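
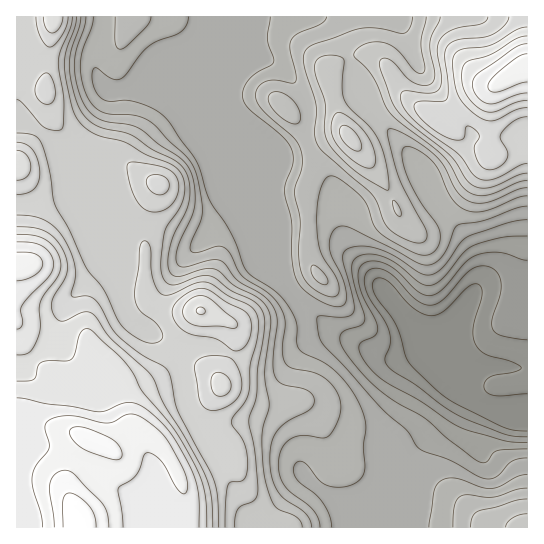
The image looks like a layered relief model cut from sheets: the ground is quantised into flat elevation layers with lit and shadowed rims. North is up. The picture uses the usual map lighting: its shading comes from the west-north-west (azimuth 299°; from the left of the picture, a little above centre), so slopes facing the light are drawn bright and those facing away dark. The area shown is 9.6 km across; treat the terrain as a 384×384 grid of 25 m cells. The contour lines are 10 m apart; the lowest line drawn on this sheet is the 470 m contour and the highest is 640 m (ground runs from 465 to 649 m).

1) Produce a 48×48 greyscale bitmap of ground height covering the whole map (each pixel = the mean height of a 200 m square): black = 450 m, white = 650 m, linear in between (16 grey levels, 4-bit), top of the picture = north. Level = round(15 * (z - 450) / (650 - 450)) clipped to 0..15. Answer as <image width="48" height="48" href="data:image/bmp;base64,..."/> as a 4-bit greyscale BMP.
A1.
<image width="48" height="48" href="data:image/bmp;base64,Qk32BAAAAAAAAHYAAAAoAAAAMAAAADAAAAABAAQAAAAAAIAEAAATCwAAEwsAABAAAAAAAAAAAAAAABEREQAiIiIAMzMzAERERABVVVUAZmZmAHd3dwCIiIgAmZmZAKqqqgC7u7sAzMzMAN3d3QDu7u4A////AN3d7/7t3MzMzKmIiIiHZVVVVVVVZnd3iN3e7/7t3MzMzKmIiId2ZVVVVVVVZnd3d93e7+7d3MzNzKmYiHdmVVVVVVVVZmZmd93e7u3d3Mzdy6mZiHZlVVVVVVVVZmZWZt3e7t3d3czdy6mZh2ZVVVVVVVVVVVVVVd3d3d3d3c3dypmZh2VVVmZVVVVVVUREVd3d3d3e3d3cupmZh2ZVZmZVVVVVRERERd3d3e7u3d3cqZmZh2ZmZmZVVVVERERERN3d3u7t3d3LqZmZh3ZmZmZVVVREQzMzIt3d3d3d3dy6mZmYh3dmZmZVVUREMzIiEd3d3dzN3cy6mamYh3d3ZmZVVERDMiIREczMzMzMzMuqmqqZiHd3dmZVREMyIhEREczMy7u7y7qqqqupiHd3dmVUQzMiERESEbu7y7u7u7qqqruph3d3ZmVEMzIhEREiIru7y7zMu7qqqqqph3ZmZlRDMiIRERERIru7u8zMuqqqqqqpl2ZmVUQzIiERERERIru7u8zLqpmZqqqqmGZVVEMzIhEREREiIsu7u7y6qZmZqqqqmHZVVEMzMhERERIiIsy7u7upmZmaqqqqmHZVREQzMhERERIiIsy7q7upmZmqu7uqmHZVRERDIRERERIiM8y6qqqZmZmqu7qqmGVVVVVDIRIiERIiM8y6qqqZmZmau6qYh2VVVmUyESIzIREiM8zLqqmZmZmZmpmHZlVWZmQyEiNDMhEiM93MupmZmZiIiIh2VVVmdlQiIjREMyIiM93cupmZmZh3d3dlVVVndlQyM0VVQzIjM93cupmZmZh2ZmZlVVVnZVRERVZmVDMzM8zLqZmZmZh3ZmZVVVVmZVVVVmd2VEQzM7u6qZmZmZiHZmZVVVVmZVVWZ3d2VVRERKqqmZmZmZmHZmVVVVVmZVVmd3d2ZVVVRKqpmZmZmZmYdlVVVVVmZlVmd3dmZmZlVaqZmZmZmZmYdlVVVVVmZlZmd3ZlZnd2ZqqZmZmZmaqpdlVVVVZmZmZnd3ZWZ4iHdqqpmZmZmaqpdVVVVVVmZmZ4h2ZWZ4mYh7qpmZmZmZmYZVVVVVVmZneIh2VWeJmpmbqZmZmZmZiHZVVVVVVmZ3iYh2ZniZqqqaqZmZmZmId2VVVVVVVmd4mYdmZ4maqqqZmZmZiIh3ZlVVVVVVZneJmYdmeJqqqqmZmZmYh3d2ZVVVVVVWZ3eJmHd3iaqqqqqZmZmIdmZmVVVVVVVnd3eIh3eImqqqu7qpmqmHZmZVVVVVVVZnd3eId3eJqqqrvLu5qqmGVVVVVVVVVVZ3dneId3iZmZq7zczJqql2VVVVVVVVVVZmZniId3iZiJq8zd3Zmqh2VVVVVVVVVVVmZniId4iYiJq8zd3ZmZh2VmVVVVVVVVVVZniIeIiIeJq7zM3ZmZh2VmZVVVVVVVVVZnd3eIiHeJq7u8zZmql2ZmZlVVVVVVVWZnd3d4d3eJqqqrvJmqqGZmZmVVVVVVVWZmZnd3d3eJmZmqq5mrqXZmZmZVVVVVVVZmZmZ3d3eImZmaqg=="/>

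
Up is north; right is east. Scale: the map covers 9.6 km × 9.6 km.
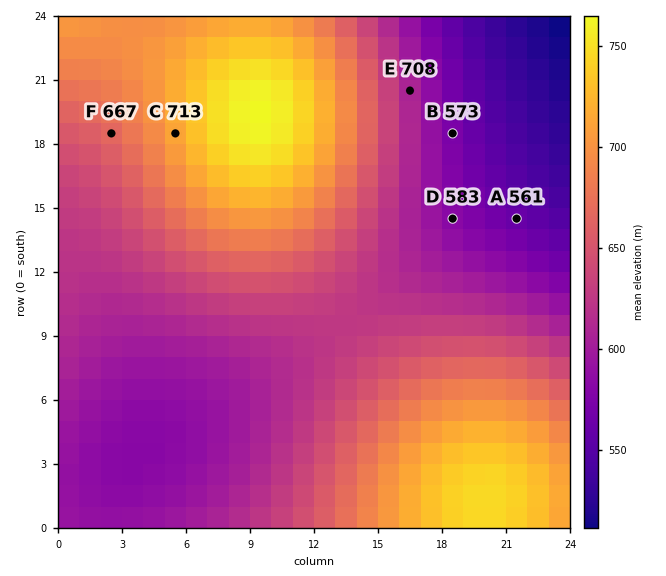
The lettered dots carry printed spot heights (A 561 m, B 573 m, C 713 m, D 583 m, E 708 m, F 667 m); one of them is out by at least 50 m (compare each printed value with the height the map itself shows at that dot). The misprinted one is E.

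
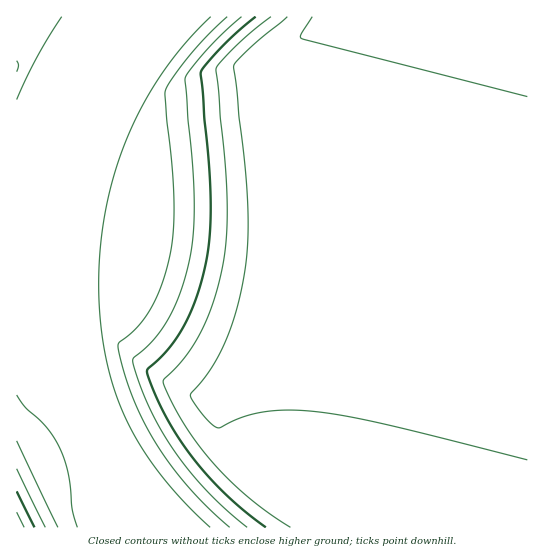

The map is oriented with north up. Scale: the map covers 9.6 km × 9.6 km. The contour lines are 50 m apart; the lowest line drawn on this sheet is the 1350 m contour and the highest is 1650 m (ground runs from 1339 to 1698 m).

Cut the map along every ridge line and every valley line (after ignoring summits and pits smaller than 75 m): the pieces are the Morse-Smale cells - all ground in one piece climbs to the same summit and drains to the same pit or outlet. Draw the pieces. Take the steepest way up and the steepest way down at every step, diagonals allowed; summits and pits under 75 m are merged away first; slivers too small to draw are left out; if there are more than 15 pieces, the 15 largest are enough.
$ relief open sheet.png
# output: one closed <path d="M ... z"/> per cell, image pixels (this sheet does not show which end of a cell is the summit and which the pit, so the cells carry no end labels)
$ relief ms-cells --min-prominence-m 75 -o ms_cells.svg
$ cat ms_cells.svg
<path d="M527 16l-350 0-28 31-21 31-24 44-13 32-4 3-54 8 14 0 7 3 7 7 6 12 5 32 1 63 4 35 10 44 16 48 28 57 21 33 22 29 354-1z"/><path d="M47 165l-24 2-3 11-4 5 0 344 157 1 0-2-21-27-21-33-19-36-13-32-12-37-10-44-4-35-1-63-4-26-7-18-7-7z"/><path d="M175 16l-159 1 1 166 8-18 48-5 14-3 4-3 13-32 24-44 21-31z"/>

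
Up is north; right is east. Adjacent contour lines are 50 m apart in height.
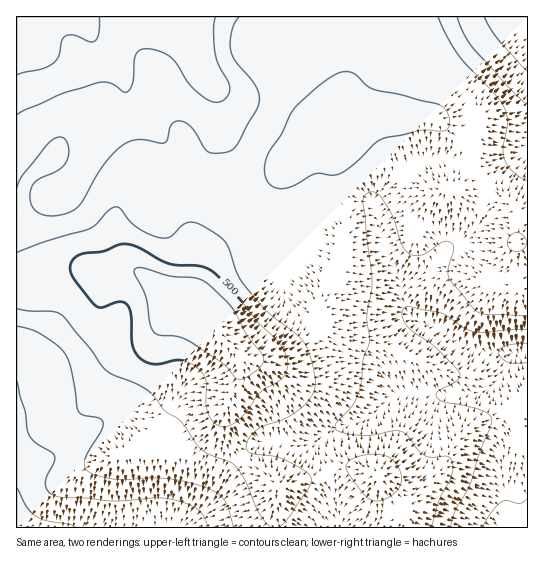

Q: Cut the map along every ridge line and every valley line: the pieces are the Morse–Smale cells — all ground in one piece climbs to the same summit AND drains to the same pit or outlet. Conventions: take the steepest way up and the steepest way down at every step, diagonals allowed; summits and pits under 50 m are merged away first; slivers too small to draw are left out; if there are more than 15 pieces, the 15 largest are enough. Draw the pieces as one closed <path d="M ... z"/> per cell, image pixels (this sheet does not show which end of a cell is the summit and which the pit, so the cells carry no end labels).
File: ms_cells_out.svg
<path d="M371 204l-20 1-20 8-9 2-31 13-29-17-11 14-28 19-7 7-16 32-7 19 18 17 8 14 22 26-1 15-15 37 0 14 6 18 15 20 25 16 7 6 33-6 28-11 20 0 15 4 6 5 21 30 3 6-1 15 124 0 1-175-21 0-36-4-14-6-18-14-26-12-9-14-3-18-14-30-8-38z"/><path d="M134 271l-23 6-8 0-16-6-16 0-9 2-25 15-21 2 0 237 258 1 3-43-31-22-9-9-6-11-6-18 2-19 14-37-1-12-21-24-8-14-13-12-9-6-16-4-26-20z"/><path d="M183 16l-167 1 1 272 20-1 25-15 9-2 16 0 16 6 8 0 23-6 13 6 26 20 21 7 1-9 21-44 7-7 28-19 9-10 1-6-40-16-10-10-7-12 0-10 13-30 0-36-5-12-11-14z"/><path d="M351 108l-13 0-11 7-46 58-18 37 28 18 31-13 9-2 20-8 20-1 8 13 8 38 14 30 3 18 9 14 26 12 18 14 14 6 36 4 20-1 1-61-7-1-2-11-3-69-13-13-12-8-14-4-25 4 11-10 5-10 1-14-2-9-30-27-16-4-15 0-21-4-18 1z"/><path d="M410 16l-225 0-1 3 17 50 11 14 5 12 0 36-13 30 0 10 7 12 14 13 20 5 17 10 19-38 46-58 7-6 17-1 16 4 18-1 45 5 5-5 5-13 3-23-16-30-15-18z"/><path d="M527 16l-116 1 1 10 15 18 16 30-3 23-9 19 6 2 19 16 11 11 2 9-1 14-5 10-11 10 25-4 14 4 12 8 15 15 10-1z"/><path d="M359 468l-20 0-28 11-32 5-3 10-1 33 127 1 2-15-24-36-6-5z"/><path d="M527 212l-10 1 0 56 5 22 6-1z"/>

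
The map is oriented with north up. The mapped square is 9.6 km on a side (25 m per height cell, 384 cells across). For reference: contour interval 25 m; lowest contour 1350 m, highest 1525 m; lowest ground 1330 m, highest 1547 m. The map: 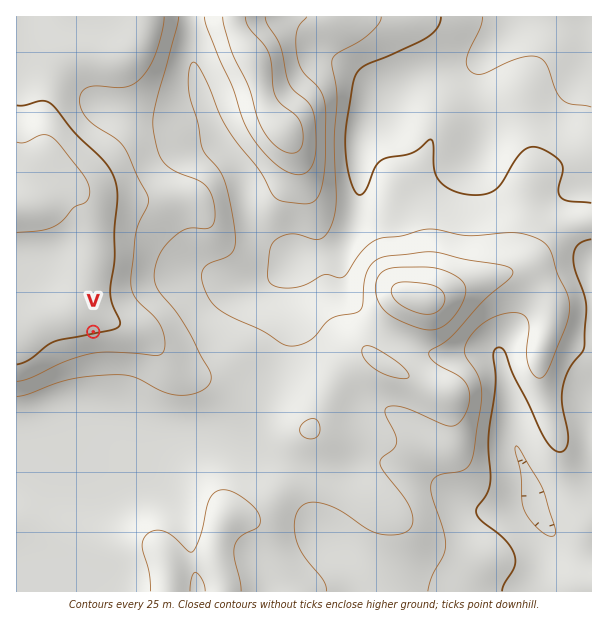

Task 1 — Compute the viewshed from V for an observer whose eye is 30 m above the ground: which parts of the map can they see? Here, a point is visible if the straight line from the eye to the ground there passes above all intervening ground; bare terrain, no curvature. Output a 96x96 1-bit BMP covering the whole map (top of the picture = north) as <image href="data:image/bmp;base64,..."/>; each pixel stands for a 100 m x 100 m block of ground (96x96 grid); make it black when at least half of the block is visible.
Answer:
<image width="96" height="96" href="data:image/bmp;base64,Qk2+BAAAAAAAAD4AAAAoAAAAYAAAAGAAAAABAAEAAAAAAIAEAAATCwAAEwsAAAIAAAAAAAAA////AAAAAAD////n8Af//+AAAAf////n8Af//8AAAA/////3+Af//4AAAA//////+Af//4AAAAf/////8Ac//wAAAAf/////8Awf/wAAAAP/////4AAP/gAAAAH/////4AAP/gAAAAH/////4AAP/gAAAAH/////4AAP/wAAAAP/////4AAf/4AAAAH/////8MAf/4AAAAH//////+A//4AAAAD//////+A//4AAAAD///////B//4AAAAD///////j//4AAAAD//////////4AAAAD//////////4AAAAD//////////wAAAAD//////////wAAAAD/////////AAAAAAD////////4AAEAAAD////////gAYeAAAD////////gA5+AAAD////////gB/+AAAD////////gB/+AAAD////////gD/+AAAD////////gD/+AAAD////////wB/+AAAD////////wB/+AAAD////////wB/+AAAD////////4B/8AAAD////////4H/8AAAB////////8P/8AAAB////////8//8AAAB//////////+AAAAD//////////4AAAAD//////////wAAAAD//////////AAAAwD/////////+AAAAwD////D////8AAABwD///+B////8AwAAwD///8B////4HwAAYD///4A//////wAAAD///wAf/////wAAAD///wAf/////wAAAD///AAf/////gAAAD//8AAf/////gAAAD//8AA//////gAAAD//8AD//////AAAAD//+AP/////+AAAAD///B//////4AAAAD//////////wAAAAD//////////wAAAAD//////////gAAAAD//////////gAAAAD///////////gAAAD/////+P////gAAAD/////8P////wAAAD/////4H/5//wAAAD/////wH/w//4P+AD/////wH/wf////AD/////gH/wf////B//////gH/gP////A//////AH/gH////A8B///+AH/gH////g8B/D/8AH/AD/z//w8B8AAAAH/AD/j///8B4AAAAH/AB/x///8DgAAAAP+AB/////8DgAAAAP+AA/////8HAAAAAP+AAP+///8GAAAAAf8AAH8f//8AAAAAAf8AAD8P//8AAAAAA/4AAB8P//8AAAAAB/wAAA8P/x8AAAAAB/wAAA8H/g8AAAAAD/gAAAcH/gcAAAAAH/AAAAMH/gcAAAAAP+AAAAEH/gMAAAAAP8AAAAAH/AMAAAAAf8AAAAAH/AEAAAAAf8AAAAAH/AAAAAAA/8AAAAAH/AAAAAeA/8AAAAAD/AAAAB/B/4AAAAAB/AAAAD/j/4AAAAAA/gAAAH/j/4AAAAAAf4AAAH///wAAAAAAP8AAAH///wAAAAAAH+AAAH///gAAAAAAD+AAAD///AAAAAAAB+AAAD//+AAAAAAAB+AAAD//+AAAAAAAA+AAAH//+AAAAAAAAfAAAH8f+AAAAAAAAP8="/>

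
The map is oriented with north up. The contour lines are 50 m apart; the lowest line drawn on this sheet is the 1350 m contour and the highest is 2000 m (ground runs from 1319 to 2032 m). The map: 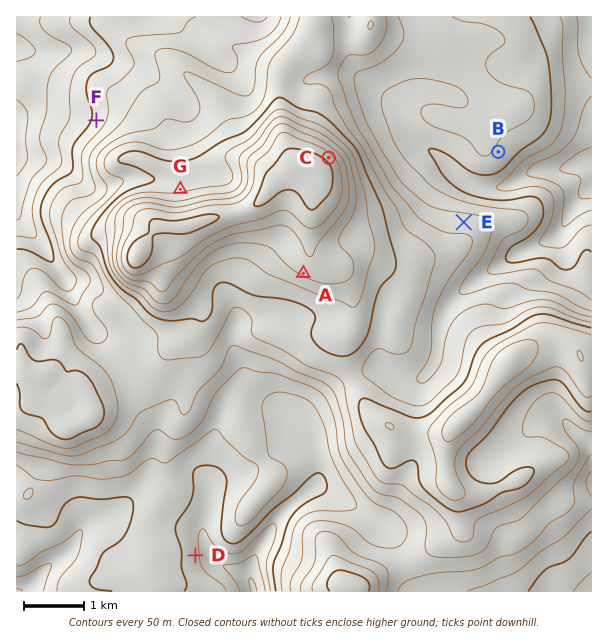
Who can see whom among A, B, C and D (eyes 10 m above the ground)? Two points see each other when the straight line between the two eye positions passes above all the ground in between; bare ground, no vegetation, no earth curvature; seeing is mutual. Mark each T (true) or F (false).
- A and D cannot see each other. F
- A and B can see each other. F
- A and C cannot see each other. T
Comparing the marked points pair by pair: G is higher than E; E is higher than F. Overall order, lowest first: F E G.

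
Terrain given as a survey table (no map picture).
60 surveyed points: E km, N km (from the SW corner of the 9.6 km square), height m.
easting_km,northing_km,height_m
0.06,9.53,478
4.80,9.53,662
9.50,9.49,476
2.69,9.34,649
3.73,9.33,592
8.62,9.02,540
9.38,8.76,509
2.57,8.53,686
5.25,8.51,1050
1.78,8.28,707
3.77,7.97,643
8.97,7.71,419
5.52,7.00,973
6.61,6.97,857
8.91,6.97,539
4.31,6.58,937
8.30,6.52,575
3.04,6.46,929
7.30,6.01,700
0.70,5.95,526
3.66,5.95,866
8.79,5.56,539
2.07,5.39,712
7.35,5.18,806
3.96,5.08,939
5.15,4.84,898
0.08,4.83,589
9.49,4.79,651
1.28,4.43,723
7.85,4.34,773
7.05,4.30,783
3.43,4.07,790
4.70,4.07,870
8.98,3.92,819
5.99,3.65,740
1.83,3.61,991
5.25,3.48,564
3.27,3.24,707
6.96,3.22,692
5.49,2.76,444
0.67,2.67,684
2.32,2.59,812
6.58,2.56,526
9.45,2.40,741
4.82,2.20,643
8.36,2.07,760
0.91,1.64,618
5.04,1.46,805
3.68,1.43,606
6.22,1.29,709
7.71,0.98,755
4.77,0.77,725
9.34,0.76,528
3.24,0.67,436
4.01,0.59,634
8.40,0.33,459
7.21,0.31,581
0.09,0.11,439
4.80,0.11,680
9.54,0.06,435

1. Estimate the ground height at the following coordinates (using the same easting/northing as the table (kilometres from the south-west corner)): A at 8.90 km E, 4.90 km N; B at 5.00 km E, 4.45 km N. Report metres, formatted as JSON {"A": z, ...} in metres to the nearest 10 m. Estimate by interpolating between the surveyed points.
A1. {"A": 750, "B": 780}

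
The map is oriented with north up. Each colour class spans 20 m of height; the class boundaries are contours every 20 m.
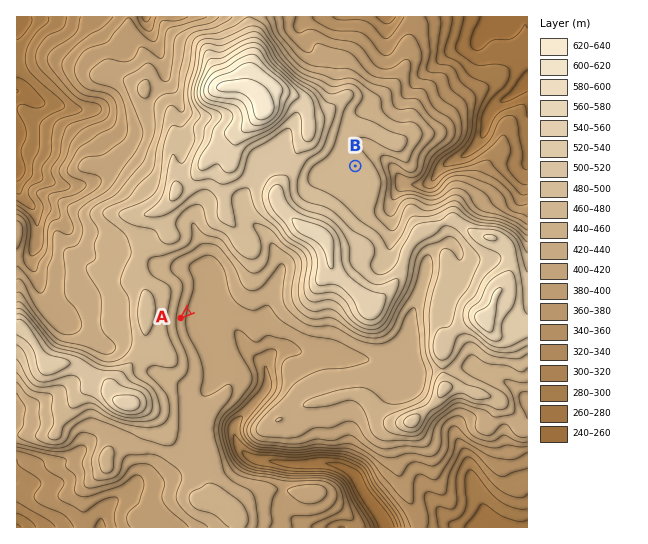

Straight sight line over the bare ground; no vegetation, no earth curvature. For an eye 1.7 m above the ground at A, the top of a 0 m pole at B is out of sight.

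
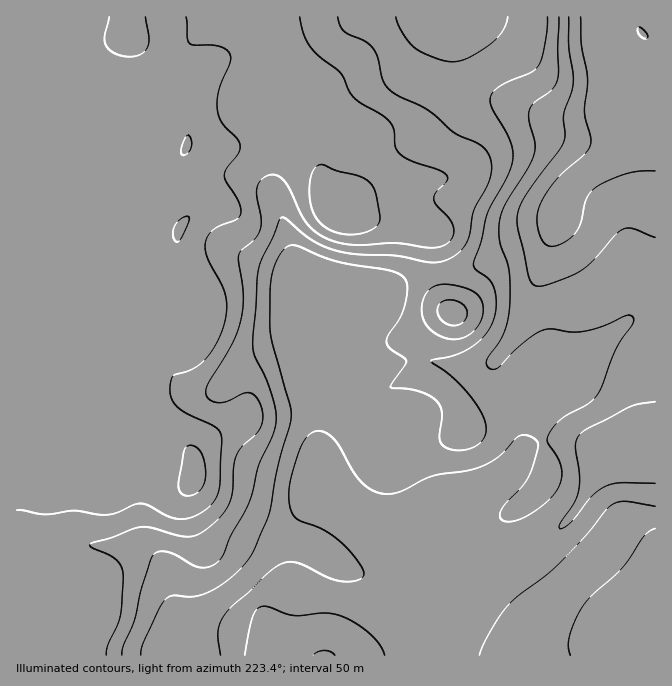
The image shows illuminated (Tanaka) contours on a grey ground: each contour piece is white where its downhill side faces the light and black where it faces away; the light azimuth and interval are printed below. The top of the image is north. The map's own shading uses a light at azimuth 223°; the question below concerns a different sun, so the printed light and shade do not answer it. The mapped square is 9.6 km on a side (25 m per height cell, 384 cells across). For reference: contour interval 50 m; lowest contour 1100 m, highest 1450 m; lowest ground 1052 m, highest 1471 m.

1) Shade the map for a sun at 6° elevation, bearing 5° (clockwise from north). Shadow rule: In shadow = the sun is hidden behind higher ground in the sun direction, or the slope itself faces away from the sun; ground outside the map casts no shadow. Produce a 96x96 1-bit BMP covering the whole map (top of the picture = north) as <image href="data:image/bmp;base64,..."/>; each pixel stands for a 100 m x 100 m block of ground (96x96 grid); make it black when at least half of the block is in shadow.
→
<image width="96" height="96" href="data:image/bmp;base64,Qk2+BAAAAAAAAD4AAAAoAAAAYAAAAGAAAAABAAEAAAAAAIAEAAATCwAAEwsAAAIAAAAAAAAA////AAAAAAAAAAAAAAAAAAAAAAAAAAAAAAAAAAAAAAAAAAAAAAAAAAAAAAAAAAHAAAAAAAAAAAAAAAPgAAAAAAAAAAAAAAfgAAAAAAAAAAAAAAf/AAAAAAAAAAAAAAf/gAAAAAAAAAAAAAf/gAAAAAAAAAAAAA//wAAAAAAAAAAAAA//4AMAAAAAAAAAAA//4A8AAAAAAAAAAA//8D8AAAAAAAAAAB/44D4AAAAAAAAAAB/4ADAAAAAAAAAAAD/4AAAAAAAAAAAAH//8AAAAAAAAAAAc///+AAAAAAAAAAD////+AAAAAAAAAAD/////AAAAAAAAAAD/////AAAAAAABAAD/B///AAAHgAABgADgAB/+AAAP4AAAgAAAAAB8AAAP9/AAAAAAAAAAAAAP//gAAAAAAAAAAAAP//wAAAAAAAAAAAAP//4AAAAAAAAAAAAAD/8AAAAAAAAAAAAAB/8AAAAAAAAAAAAAAf8AAAAAAAAAMAAAAH8AAAAAAAAAOAAAAAgABAAAAAAAOAAAAAAADwAAAAAAEAAAAAAAH4AAAAAAAAAAAAAAH+AAAAAAAAAAAAAAH/AAAAAAAAAAAAAAH8AAAAAAAAAAAAAADAAAAAAAAAAAAAAAAAAAAAAAAAAAAAAAAAAAAAAAAAAAAIAAAAAAAAAcAAAAAfAAAAAAAAAcAAAAA/gAAAAAAAAeAAAAA/wAAAAAAAAOAAEAB/4AAAAAAAAGAAfAB/4AAAAAAAAAAAfgB/4AAAAAAAAAAA/gB/8AAAAAAAAAAA/4B/8AAAAAAAAAAB/8B/4AAAAAAAAAAB//B8AAAAAAAAAAAB//wAAAAAAAAAAAAD//4AAAAAAAAAAAAD//8AAAAAAAAAAAAH//+AAAAAAAAAAAAH///AAAAAAAAAAAAH///4AAAAAAAAAAAP///8AAAAAAAAAAAP///+AAAAAAAAAAAP////AAAAAAAAAAAP////AAAAAAAAABgf////AAAAAAAAAH4P///AAAAAAAAAAP4P//wAAAAAAAAAAPwP/wAAAAAAAAAAAHAP8AAAAAAAAAAAAAAPgAAAHgAAAAAAAAAOAAAAP8AAAAAAAAAcAAAAP+AAAAAAAAA8AAAAH/gAAAAAAAA4AAAAD/gAAAAAAAAwAAAAA/wAAAAAAAAgAAAAAP4AAAAAAAAAAAAAAD4AAAAAAAAAAAAAAA8AAAAAAAAAAAAAAAAAAAAAAAAAAAAAAAAAAAAAAAAAAAAAAAAAAAAAAAAAAAAAAAAAAAAAAAAAAAAAAAAAAAAAAAAAAAAAAAAAAAAAAAAAAAAAAAAAAAAAAAAAAAAAAAAAAAAAAAAAAAAAACAAAAAAAAAAAAAAAPAAAAAcAAAAAAAAAOAAAAB/AAAAAAAAAMAAAAD/gAAAAAAAAAAAAAH/gAAAAAAAAAAAAAD/AAAAAAAAAAAAAAB8AAAAAAAAAAAAAAAAAAAAAAAAAAAAAAAAAAAAAAAAAAAAAAAAAAAAAAAAAAAAAAAAAAAAAAAAAAAAAAAAAAAAAAAAAAAAA="/>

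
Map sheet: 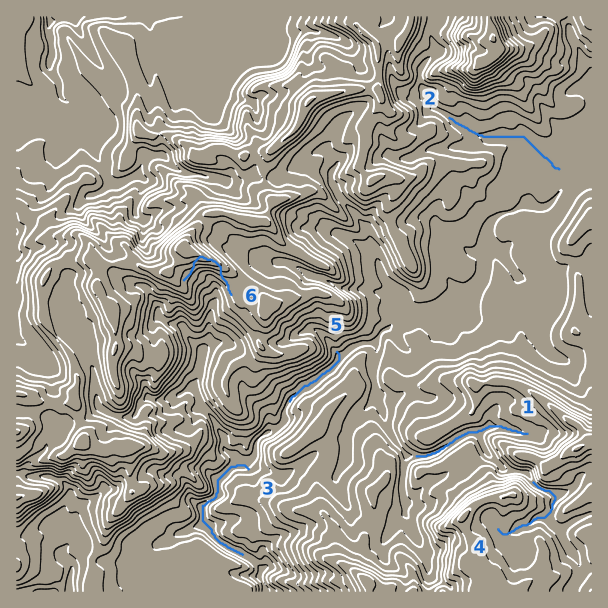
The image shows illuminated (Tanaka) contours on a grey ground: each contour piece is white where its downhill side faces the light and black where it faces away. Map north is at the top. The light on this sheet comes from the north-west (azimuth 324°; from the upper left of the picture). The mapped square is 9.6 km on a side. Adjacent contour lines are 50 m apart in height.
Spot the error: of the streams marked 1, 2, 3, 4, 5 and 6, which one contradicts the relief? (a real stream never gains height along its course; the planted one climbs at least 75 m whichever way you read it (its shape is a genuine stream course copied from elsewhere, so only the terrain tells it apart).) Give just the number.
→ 6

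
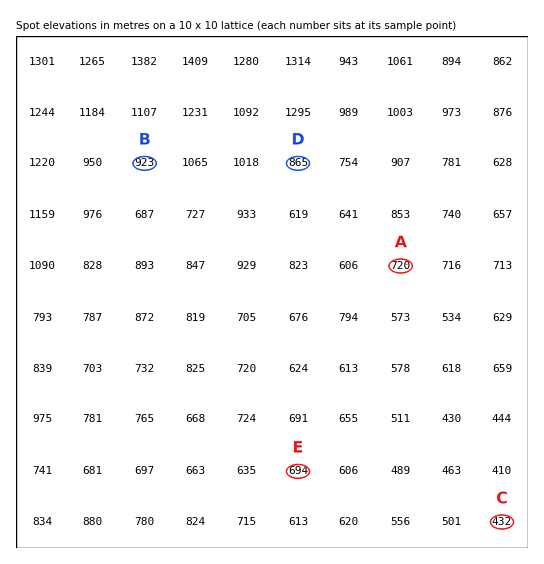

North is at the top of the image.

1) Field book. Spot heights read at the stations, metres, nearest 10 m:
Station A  720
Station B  920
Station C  430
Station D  870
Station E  690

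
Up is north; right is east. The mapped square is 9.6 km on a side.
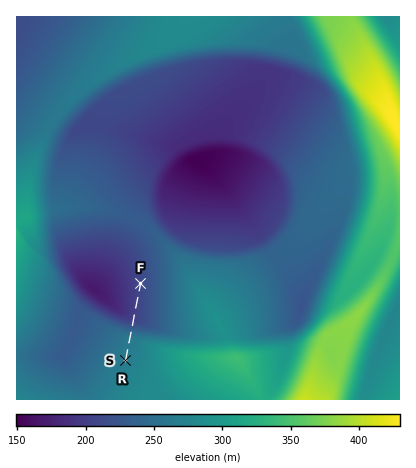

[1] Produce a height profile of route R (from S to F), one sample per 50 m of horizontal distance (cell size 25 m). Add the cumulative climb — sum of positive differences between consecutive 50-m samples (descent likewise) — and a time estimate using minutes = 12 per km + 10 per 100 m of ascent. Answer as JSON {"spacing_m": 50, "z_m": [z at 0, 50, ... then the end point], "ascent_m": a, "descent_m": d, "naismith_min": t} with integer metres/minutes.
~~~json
{"spacing_m": 50, "z_m": [267, 267, 266, 266, 265, 265, 264, 264, 263, 262, 262, 261, 258, 254, 248, 241, 234, 226, 219, 212, 207, 204, 202, 202, 203, 203, 203, 204, 204, 205, 205, 206, 206, 207, 207, 208, 209, 209, 210, 210, 210], "ascent_m": 8, "descent_m": 65, "naismith_min": 24}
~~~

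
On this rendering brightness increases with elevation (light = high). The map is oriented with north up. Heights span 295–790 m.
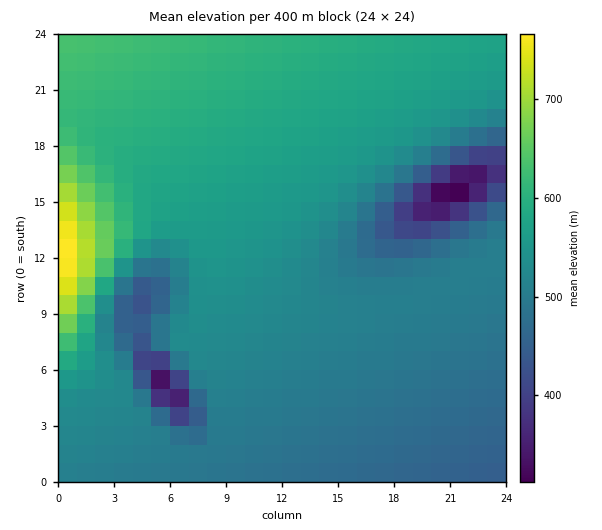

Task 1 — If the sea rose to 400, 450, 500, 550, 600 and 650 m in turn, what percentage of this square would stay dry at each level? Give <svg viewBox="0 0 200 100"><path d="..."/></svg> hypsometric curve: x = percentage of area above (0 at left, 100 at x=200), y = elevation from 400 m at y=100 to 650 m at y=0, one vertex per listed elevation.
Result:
<svg viewBox="0 0 200 100"><path d="M194 100l-7-20-50-20-57-20-52-20-22-20"/></svg>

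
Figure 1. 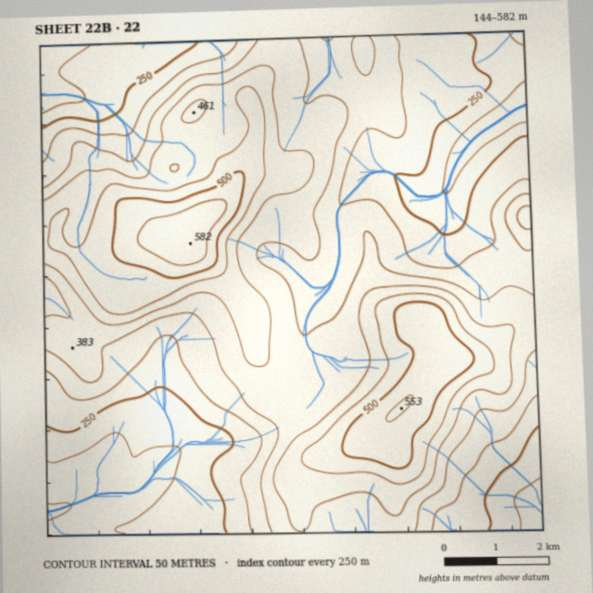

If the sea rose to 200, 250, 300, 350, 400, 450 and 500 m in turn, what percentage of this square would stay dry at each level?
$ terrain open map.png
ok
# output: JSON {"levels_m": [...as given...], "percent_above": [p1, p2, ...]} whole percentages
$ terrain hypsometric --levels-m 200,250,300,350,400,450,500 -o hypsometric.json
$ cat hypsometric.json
{"levels_m": [200, 250, 300, 350, 400, 450, 500], "percent_above": [94, 81, 66, 49, 29, 16, 7]}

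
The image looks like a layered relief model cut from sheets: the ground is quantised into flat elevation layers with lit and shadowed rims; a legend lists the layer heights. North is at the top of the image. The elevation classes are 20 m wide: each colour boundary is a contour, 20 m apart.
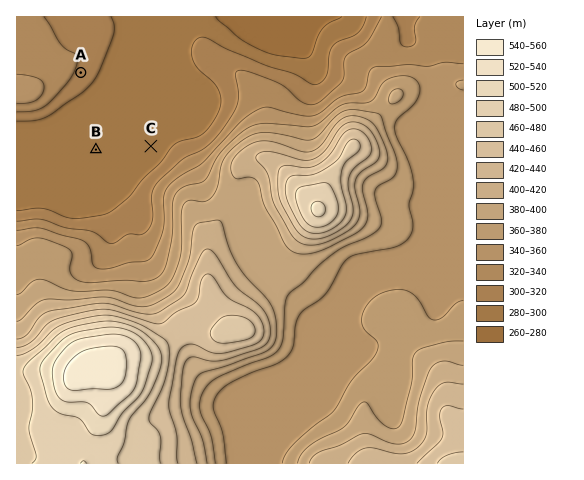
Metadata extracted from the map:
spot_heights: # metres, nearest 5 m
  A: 315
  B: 290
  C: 290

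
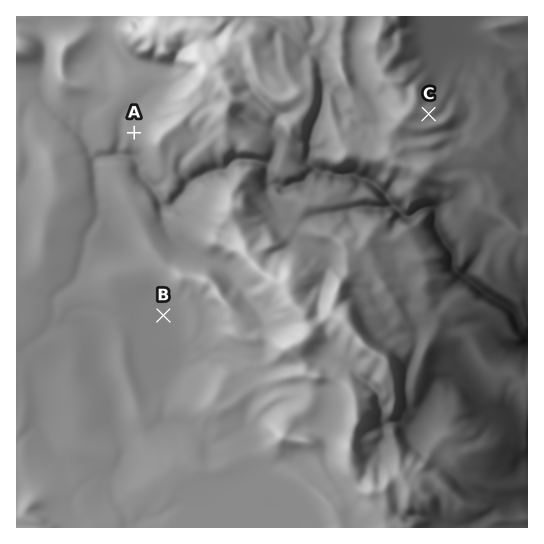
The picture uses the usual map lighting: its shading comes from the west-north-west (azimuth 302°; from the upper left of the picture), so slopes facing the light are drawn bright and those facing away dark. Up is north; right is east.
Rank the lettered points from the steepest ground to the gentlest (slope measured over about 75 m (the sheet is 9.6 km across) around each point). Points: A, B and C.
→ C A B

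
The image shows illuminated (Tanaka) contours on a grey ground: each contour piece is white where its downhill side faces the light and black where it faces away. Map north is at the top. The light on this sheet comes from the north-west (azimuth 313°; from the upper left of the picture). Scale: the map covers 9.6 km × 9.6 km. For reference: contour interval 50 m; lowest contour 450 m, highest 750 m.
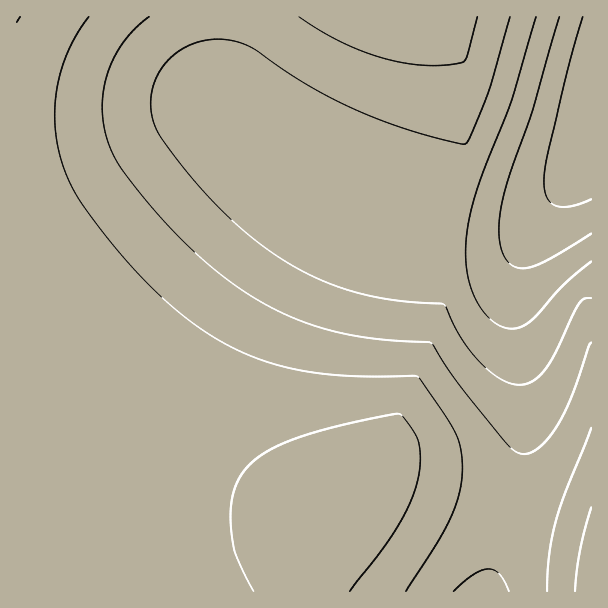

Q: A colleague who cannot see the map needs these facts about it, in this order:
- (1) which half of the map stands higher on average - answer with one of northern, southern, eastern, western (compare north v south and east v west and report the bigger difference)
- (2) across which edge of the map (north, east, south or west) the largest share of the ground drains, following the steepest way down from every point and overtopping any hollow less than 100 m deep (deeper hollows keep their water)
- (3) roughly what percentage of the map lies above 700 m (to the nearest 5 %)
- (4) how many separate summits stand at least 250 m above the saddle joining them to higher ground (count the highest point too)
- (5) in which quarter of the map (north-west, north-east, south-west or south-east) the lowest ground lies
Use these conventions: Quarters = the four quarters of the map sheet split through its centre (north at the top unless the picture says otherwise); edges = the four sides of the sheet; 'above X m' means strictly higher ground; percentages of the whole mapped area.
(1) Taken as a whole, the southern half is higher than the northern.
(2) Drainage is mainly to the east: more ground falls towards that edge than towards any other.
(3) Roughly 40 % of the ground is higher than 700 m.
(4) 1 summit rises at least 250 m above its surroundings.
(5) The lowest ground is in the north-east quarter.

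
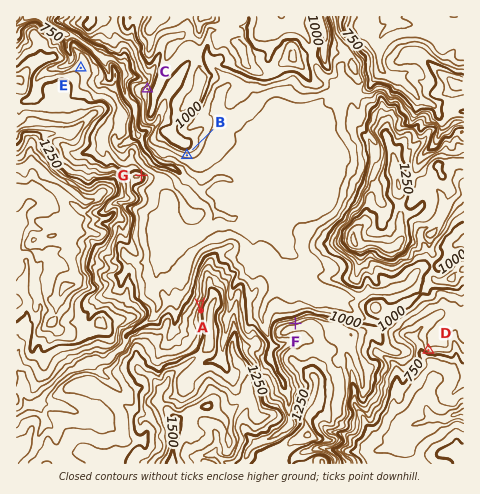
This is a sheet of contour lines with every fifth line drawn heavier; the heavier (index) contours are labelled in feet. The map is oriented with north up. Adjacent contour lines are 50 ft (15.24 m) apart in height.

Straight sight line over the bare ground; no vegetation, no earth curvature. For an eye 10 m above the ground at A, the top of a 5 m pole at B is visible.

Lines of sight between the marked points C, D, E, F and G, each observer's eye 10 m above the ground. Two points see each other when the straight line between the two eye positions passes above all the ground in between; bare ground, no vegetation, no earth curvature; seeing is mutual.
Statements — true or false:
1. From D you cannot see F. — true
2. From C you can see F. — false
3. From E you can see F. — true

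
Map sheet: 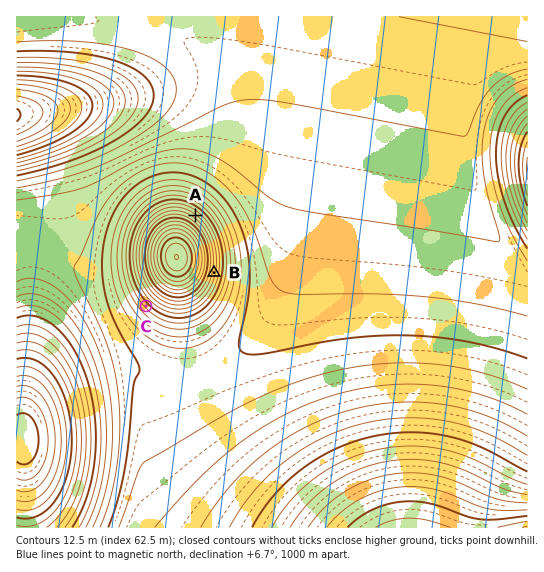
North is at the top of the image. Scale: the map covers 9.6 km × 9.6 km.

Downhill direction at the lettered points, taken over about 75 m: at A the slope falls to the NE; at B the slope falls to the E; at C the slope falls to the SW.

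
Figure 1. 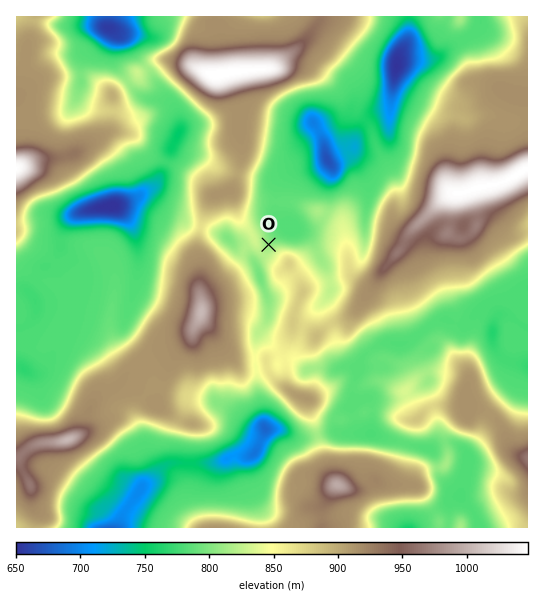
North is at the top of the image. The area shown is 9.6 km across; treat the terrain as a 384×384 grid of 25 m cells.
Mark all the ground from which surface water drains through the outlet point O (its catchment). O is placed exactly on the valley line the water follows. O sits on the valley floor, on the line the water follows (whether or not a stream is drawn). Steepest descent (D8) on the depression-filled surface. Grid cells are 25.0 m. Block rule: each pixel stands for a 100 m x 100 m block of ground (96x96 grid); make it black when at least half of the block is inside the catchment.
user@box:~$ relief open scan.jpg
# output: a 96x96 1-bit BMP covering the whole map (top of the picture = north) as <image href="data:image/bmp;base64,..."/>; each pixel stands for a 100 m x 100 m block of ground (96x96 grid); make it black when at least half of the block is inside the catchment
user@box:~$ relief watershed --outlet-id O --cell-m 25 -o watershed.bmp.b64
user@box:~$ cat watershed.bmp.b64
<image width="96" height="96" href="data:image/bmp;base64,Qk2+BAAAAAAAAD4AAAAoAAAAYAAAAGAAAAABAAEAAAAAAIAEAAATCwAAEwsAAAIAAAAAAAAA////AAAAAAAAAAAAAAAAAAAAAAAAAAAAAAAAAAAAAAAAAAAAAAAAAAAAAAAAAAAAAAAAAAAAAAAAAAAAAAAAAAAAAAAAAAAAAAAAAAAAAAAAAAAAAAAAAAAAAAAAAAAAAAAAAAAAAAAAAAAAAAAAAAAAAAAAAAAAAAAAAAAAAAAAAAAAAAAAAAAAAAAAAAAAAAAAAAAAAAAAAAAAAAAAAAAAAAAAAAAAAAAAAAAAAAAAAAAAAAAAAAAAAAAAAAAAAAAAAAAAAAAAAAAAAAAAAAAAAAAAAAAAAAAAAAAAAAAAAAAAAAAAAAAAAAAAAAAAAAAAAAAAAAAAAAAAAAAAAAAAAAAAAAAAAAAAAAAAAAAAAAAAAAAAAAAAAAAAAAAAAAAAAAAAAAAAAAAAAAAAAAAAAAAAAAAAAAAAAAAAAAAAAAAAAAAAAAAAAAAAAAAAAAAAAAAAAAAAAAAAAAAAAAAAAAAAAAAAAAAAAAAAAAAAAAAAAAAAAAAAAAAAAAAAAAAAAAAAAAAAAAAAAP8AAAAAAAAAAAAAAf/AAAAAAAAAAAAAA//gAAAAAAAAAAAAB//gAAAAAAAAAAAAB//wAAAAAAAAAAAAD//wAAAAAAAAAAAAH//wAAAAAAAAAAAAP//wAAAAAAAAAAAAH//wAAAAAAAAAAAAH//4AAAAAAAAAAAAH//4AAAAAAAAAAAAP//4AAAAAAAAAAAAP//8AAAAAAAAAAAAP//8AAAAAAAAAAAAP//4AAAAAAAAAAAAP//wAAAAAAAAAAAAP//wAAAAAAAAAAAAP//gAAAAAAAAAAAAP/+AAAAAAAAAAAAAP/8AAAAAAAAAAAAAP/0AAAAAAAAAAAAAP/gAAAAAAAAAAAAAP/gAAAAAAAAAAAAAP/AAAAAAAAAAAAAAH+AAAAAAAAAAAAAAH8AAAAAAAAAAAAAAH8AAAAAAAAAAAAAAH4AAAAAAAAAAAAAAD4AAAAAAAAAAAAAAB4AAAAAAAAAAAAAAA4AAAAAAAAAAAAAAAAAAAAAAAAAAAAAAAAAAAAAAAAAAAAAAAAAAAAAAAAAAAAAAAAAAAAAAAAAAAAAAAAAAAAAAAAAAAAAAAAAAAAAAAAAAAAAAAAAAAAAAAAAAAAAAAAAAAAAAAAAAAAAAAAAAAAAAAAAAAAAAAAAAAAAAAAAAAAAAAAAAAAAAAAAAAAAAAAAAAAAAAAAAAAAAAAAAAAAAAAAAAAAAAAAAAAAAAAAAAAAAAAAAAAAAAAAAAAAAAAAAAAAAAAAAAAAAAAAAAAAAAAAAAAAAAAAAAAAAAAAAAAAAAAAAAAAAAAAAAAAAAAAAAAAAAAAAAAAAAAAAAAAAAAAAAAAAAAAAAAAAAAAAAAAAAAAAAAAAAAAAAAAAAAAAAAAAAAAAAAAAAAAAAAAAAAAAAAAAAAAAAAAAAAAAAAAAAAAAAAAAAAAAAAAAAAAAAAAAAAAAAAAAAAAAAAAAAAAAAAAAAAAAAAAAAAAAAAAAAAAAAAAAAAAAAAAAAAAAAAAAAAAAAAAAAAAAAAAAAAA="/>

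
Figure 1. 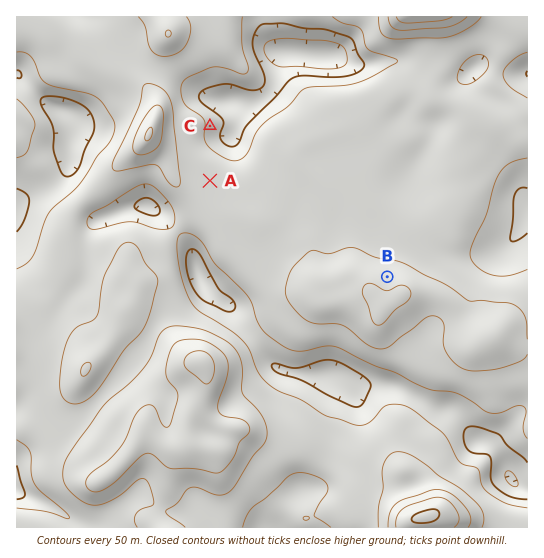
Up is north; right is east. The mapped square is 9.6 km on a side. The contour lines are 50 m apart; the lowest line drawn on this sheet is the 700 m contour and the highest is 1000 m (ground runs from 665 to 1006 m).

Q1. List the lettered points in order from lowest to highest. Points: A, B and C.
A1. C A B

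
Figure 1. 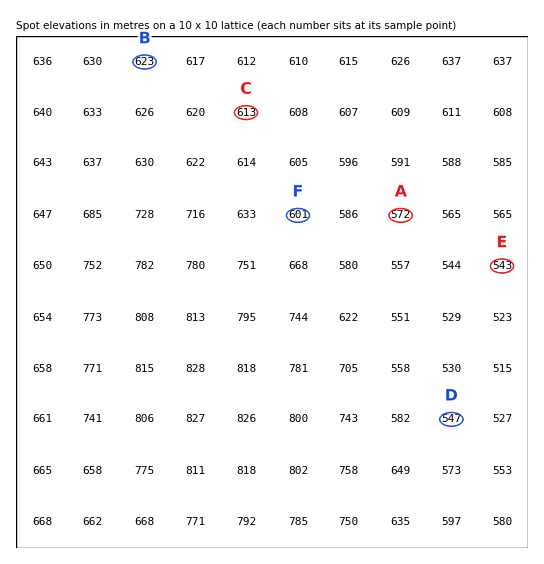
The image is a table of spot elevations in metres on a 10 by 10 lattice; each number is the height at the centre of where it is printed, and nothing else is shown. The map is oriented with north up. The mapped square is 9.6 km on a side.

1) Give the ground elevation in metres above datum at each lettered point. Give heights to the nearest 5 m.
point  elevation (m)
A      570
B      625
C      615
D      545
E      545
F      600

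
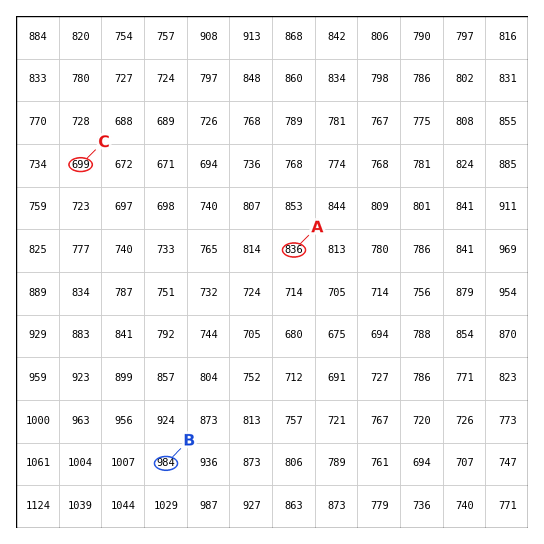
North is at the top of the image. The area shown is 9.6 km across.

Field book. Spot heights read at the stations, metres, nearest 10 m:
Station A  840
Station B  980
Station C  700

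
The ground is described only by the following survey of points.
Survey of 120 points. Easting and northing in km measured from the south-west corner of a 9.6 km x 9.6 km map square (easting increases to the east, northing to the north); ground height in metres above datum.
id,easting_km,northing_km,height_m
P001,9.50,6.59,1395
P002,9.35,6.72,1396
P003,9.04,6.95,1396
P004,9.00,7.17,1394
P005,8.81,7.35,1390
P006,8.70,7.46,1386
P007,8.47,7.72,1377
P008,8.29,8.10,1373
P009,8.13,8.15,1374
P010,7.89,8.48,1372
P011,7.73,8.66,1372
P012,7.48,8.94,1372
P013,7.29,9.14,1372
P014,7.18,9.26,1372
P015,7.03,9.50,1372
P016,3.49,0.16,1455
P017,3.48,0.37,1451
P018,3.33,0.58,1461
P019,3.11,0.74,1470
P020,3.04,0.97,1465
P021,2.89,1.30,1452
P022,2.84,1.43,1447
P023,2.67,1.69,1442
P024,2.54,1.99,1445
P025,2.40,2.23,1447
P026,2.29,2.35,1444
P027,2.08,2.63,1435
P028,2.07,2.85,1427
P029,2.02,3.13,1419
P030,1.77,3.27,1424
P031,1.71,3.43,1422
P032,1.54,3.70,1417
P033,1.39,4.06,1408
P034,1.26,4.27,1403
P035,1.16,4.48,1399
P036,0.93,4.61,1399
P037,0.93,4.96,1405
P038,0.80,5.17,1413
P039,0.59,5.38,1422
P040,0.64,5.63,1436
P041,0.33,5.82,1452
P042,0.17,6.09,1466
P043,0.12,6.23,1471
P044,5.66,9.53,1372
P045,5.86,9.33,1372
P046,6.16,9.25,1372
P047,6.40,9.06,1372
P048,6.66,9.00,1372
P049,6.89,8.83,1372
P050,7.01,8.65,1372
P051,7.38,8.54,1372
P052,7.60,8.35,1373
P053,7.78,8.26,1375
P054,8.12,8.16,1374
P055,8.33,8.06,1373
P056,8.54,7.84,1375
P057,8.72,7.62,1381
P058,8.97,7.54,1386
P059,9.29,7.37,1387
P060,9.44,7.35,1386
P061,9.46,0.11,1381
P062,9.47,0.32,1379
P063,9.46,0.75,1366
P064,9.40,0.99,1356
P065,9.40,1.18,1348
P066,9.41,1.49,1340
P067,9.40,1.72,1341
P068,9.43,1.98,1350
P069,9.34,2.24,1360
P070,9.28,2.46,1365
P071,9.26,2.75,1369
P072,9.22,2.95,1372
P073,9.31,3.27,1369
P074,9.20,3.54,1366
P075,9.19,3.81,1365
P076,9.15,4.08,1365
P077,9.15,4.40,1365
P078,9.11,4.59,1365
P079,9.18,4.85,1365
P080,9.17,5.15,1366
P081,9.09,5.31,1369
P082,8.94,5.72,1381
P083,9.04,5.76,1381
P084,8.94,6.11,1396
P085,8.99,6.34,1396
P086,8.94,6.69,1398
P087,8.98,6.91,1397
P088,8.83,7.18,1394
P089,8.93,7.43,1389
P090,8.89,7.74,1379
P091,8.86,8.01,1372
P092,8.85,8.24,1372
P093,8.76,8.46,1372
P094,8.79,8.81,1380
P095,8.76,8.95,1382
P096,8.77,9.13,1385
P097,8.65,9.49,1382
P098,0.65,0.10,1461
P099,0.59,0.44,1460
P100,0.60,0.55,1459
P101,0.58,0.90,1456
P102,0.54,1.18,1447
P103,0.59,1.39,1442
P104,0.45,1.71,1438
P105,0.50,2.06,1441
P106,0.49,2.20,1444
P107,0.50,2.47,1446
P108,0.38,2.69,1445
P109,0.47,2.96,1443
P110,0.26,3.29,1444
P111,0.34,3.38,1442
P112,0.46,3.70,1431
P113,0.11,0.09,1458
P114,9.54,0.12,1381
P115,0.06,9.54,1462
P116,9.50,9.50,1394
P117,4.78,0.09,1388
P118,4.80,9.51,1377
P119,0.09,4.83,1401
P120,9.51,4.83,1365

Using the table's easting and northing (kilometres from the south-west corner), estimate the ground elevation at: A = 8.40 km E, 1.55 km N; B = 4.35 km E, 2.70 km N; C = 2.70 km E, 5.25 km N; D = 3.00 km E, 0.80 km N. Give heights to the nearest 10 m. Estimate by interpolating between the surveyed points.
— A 1340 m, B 1410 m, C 1400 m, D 1470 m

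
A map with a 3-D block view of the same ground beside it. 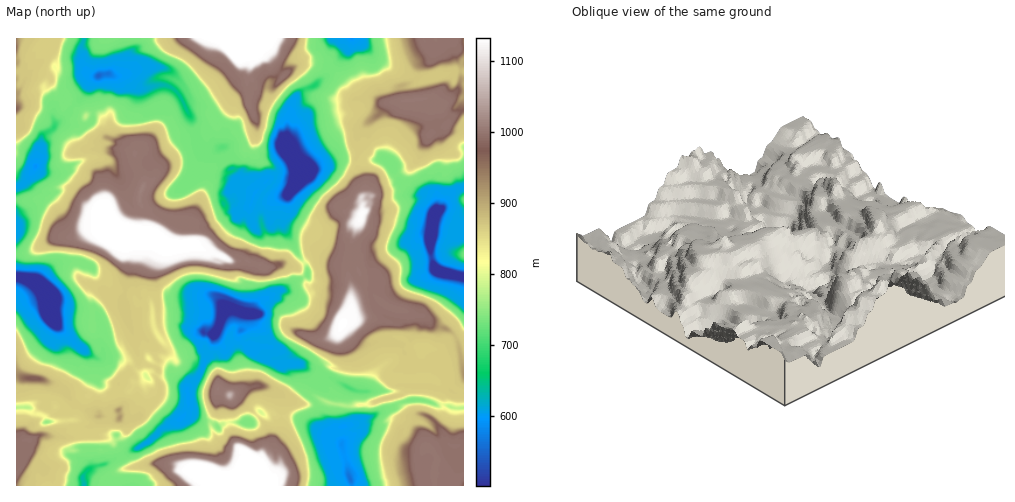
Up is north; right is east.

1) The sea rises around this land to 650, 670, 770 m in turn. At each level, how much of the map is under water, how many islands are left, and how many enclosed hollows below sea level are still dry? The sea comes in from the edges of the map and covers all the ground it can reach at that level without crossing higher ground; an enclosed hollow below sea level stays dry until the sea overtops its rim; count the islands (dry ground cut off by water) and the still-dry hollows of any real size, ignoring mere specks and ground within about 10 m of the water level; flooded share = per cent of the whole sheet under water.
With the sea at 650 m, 10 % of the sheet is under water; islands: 0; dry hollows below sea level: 2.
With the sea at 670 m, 10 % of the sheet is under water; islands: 0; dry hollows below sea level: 2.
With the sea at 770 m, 43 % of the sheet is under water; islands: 0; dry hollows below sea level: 1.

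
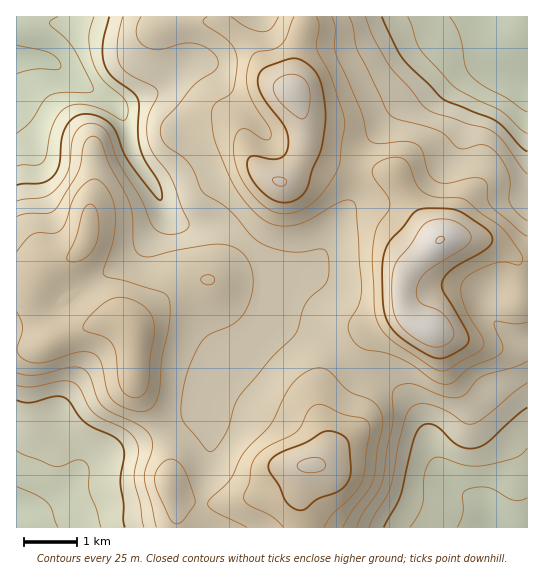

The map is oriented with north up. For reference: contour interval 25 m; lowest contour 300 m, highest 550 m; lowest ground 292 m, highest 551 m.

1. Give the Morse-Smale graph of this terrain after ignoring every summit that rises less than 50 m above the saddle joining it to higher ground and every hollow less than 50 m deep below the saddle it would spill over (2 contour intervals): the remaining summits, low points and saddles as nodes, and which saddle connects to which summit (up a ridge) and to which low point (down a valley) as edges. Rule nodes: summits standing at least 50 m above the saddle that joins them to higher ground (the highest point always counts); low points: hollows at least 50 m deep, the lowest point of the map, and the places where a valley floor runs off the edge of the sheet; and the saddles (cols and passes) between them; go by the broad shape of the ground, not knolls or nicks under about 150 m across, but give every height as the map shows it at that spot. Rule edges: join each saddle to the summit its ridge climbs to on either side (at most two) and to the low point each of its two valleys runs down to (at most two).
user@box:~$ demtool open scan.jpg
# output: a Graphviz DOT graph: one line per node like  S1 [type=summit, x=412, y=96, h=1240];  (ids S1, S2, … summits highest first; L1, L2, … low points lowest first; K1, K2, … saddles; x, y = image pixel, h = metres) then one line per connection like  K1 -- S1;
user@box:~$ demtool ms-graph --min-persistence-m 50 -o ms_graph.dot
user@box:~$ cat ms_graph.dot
graph terrain {
  S1 [type=summit, x=441, y=239, h=551];
  S2 [type=summit, x=293, y=91, h=538];
  S3 [type=summit, x=311, y=465, h=528];
  S4 [type=summit, x=134, y=329, h=499];
  L1 [type=low, x=18, y=58, h=292];
  L2 [type=low, x=527, y=78, h=301];
  L3 [type=low, x=498, y=527, h=303];
  L4 [type=low, x=17, y=510, h=309];
  K1 [type=saddle, x=357, y=167, h=468];
  K2 [type=saddle, x=343, y=361, h=441];
  K3 [type=saddle, x=163, y=431, h=432];
  K4 [type=saddle, x=253, y=250, h=423];
  K1 -- S1;
  K1 -- S2;
  K1 -- L1;
  K1 -- L2;
  K2 -- S1;
  K2 -- S3;
  K2 -- L1;
  K2 -- L3;
  K3 -- S3;
  K3 -- S4;
  K3 -- L1;
  K3 -- L4;
  K4 -- S2;
  K4 -- S4;
  K4 -- L1;
}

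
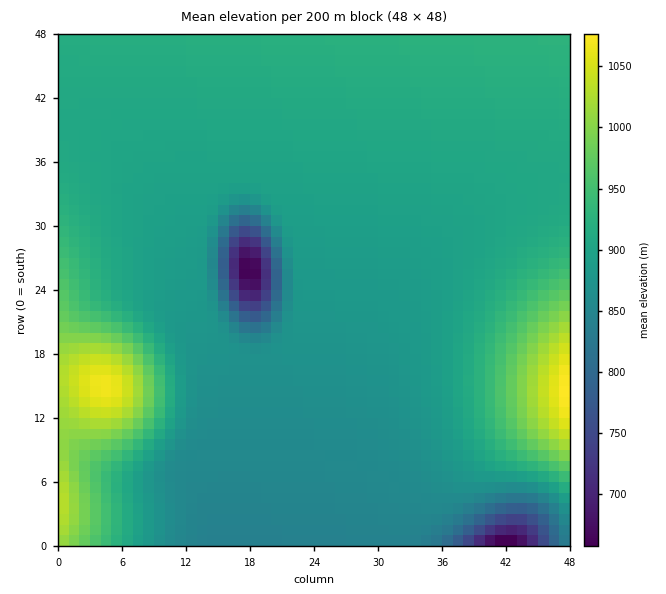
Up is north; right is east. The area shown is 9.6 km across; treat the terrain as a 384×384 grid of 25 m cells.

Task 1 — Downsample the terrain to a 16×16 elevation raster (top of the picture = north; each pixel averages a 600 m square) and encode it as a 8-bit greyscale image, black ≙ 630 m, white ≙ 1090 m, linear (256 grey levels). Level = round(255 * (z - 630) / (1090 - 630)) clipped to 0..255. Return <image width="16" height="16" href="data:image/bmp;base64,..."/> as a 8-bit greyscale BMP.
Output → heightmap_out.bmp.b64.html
<image width="16" height="16" href="data:image/bmp;base64,Qk02BQAAAAAAADYEAAAoAAAAEAAAABAAAAABAAgAAAAAAAABAAATCwAAEwsAAAABAAAAAAAAAAAAAAEBAQACAgIAAwMDAAQEBAAFBQUABgYGAAcHBwAICAgACQkJAAoKCgALCwsADAwMAA0NDQAODg4ADw8PABAQEAAREREAEhISABMTEwAUFBQAFRUVABYWFgAXFxcAGBgYABkZGQAaGhoAGxsbABwcHAAdHR0AHh4eAB8fHwAgICAAISEhACIiIgAjIyMAJCQkACUlJQAmJiYAJycnACgoKAApKSkAKioqACsrKwAsLCwALS0tAC4uLgAvLy8AMDAwADExMQAyMjIAMzMzADQ0NAA1NTUANjY2ADc3NwA4ODgAOTk5ADo6OgA7OzsAPDw8AD09PQA+Pj4APz8/AEBAQABBQUEAQkJCAENDQwBEREQARUVFAEZGRgBHR0cASEhIAElJSQBKSkoAS0tLAExMTABNTU0ATk5OAE9PTwBQUFAAUVFRAFJSUgBTU1MAVFRUAFVVVQBWVlYAV1dXAFhYWABZWVkAWlpaAFtbWwBcXFwAXV1dAF5eXgBfX18AYGBgAGFhYQBiYmIAY2NjAGRkZABlZWUAZmZmAGdnZwBoaGgAaWlpAGpqagBra2sAbGxsAG1tbQBubm4Ab29vAHBwcABxcXEAcnJyAHNzcwB0dHQAdXV1AHZ2dgB3d3cAeHh4AHl5eQB6enoAe3t7AHx8fAB9fX0Afn5+AH9/fwCAgIAAgYGBAIKCggCDg4MAhISEAIWFhQCGhoYAh4eHAIiIiACJiYkAioqKAIuLiwCMjIwAjY2NAI6OjgCPj48AkJCQAJGRkQCSkpIAk5OTAJSUlACVlZUAlpaWAJeXlwCYmJgAmZmZAJqamgCbm5sAnJycAJ2dnQCenp4An5+fAKCgoAChoaEAoqKiAKOjowCkpKQApaWlAKampgCnp6cAqKioAKmpqQCqqqoAq6urAKysrACtra0Arq6uAK+vrwCwsLAAsbGxALKysgCzs7MAtLS0ALW1tQC2trYAt7e3ALi4uAC5ubkAurq6ALu7uwC8vLwAvb29AL6+vgC/v78AwMDAAMHBwQDCwsIAw8PDAMTExADFxcUAxsbGAMfHxwDIyMgAycnJAMrKygDLy8sAzMzMAM3NzQDOzs4Az8/PANDQ0ADR0dEA0tLSANPT0wDU1NQA1dXVANbW1gDX19cA2NjYANnZ2QDa2toA29vbANzc3ADd3d0A3t7eAN/f3wDg4OAA4eHhAOLi4gDj4+MA5OTkAOXl5QDm5uYA5+fnAOjo6ADp6ekA6urqAOvr6wDs7OwA7e3tAO7u7gDv7+8A8PDwAPHx8QDy8vIA8/PzAPT09AD19fUA9vb2APf39wD4+PgA+fn5APr6+gD7+/sA/Pz8AP39/QD+/v4A////AM6wlIB2dXZ2d3d4dWE2LmHRsJOAeXh5eXl6e359c2yEy7GXgXx7e3x8fX+Di5WhtNDNtZB/fn5/f4CCh5Klv9rf69Keg4GBgoKDhYuXrMvr4urOnIaEhISFhoiNmKzJ6czIr5GIgHuHiImKjpenvti3ppeOiVlQh4uLjY+VoLDCrp6Vj4g0NoiNjo+RlJqkrqeclZGKRVOOkJGRkpSXnKGgmZWTkXqDk5OTlJWWl5mcnJiWlZWUlZaWlpeXmJmam5uZmJeXmJiYmZmampqbnJybmpqampqbm5ycnJ2dnp6fnJycnZ2dnp6en5+goKGhoZ+fn5+goKGhoaKio6OjpKQ="/>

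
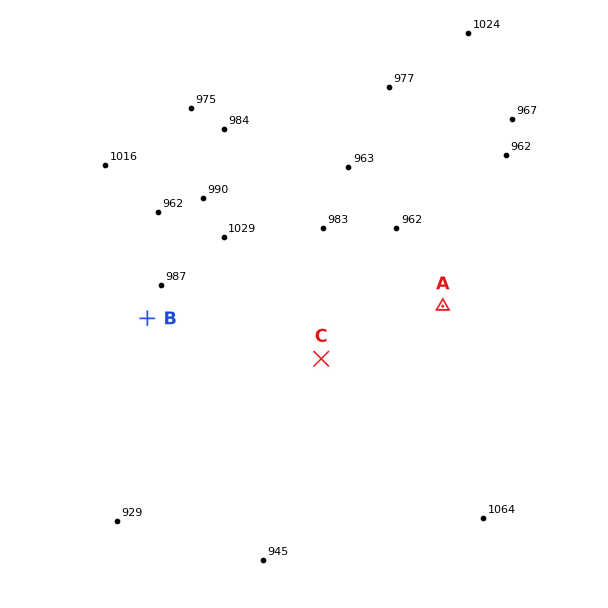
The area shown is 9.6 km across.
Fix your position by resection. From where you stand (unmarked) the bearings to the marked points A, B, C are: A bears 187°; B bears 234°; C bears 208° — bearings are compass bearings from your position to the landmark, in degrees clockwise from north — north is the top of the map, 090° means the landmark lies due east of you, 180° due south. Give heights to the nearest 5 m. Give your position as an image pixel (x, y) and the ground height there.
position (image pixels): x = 469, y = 83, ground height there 975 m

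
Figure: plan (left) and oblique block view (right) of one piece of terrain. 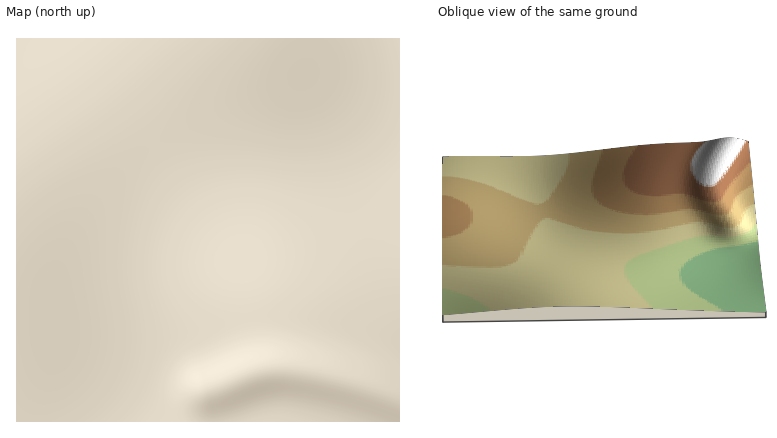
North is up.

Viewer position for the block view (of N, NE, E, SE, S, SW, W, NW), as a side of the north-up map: W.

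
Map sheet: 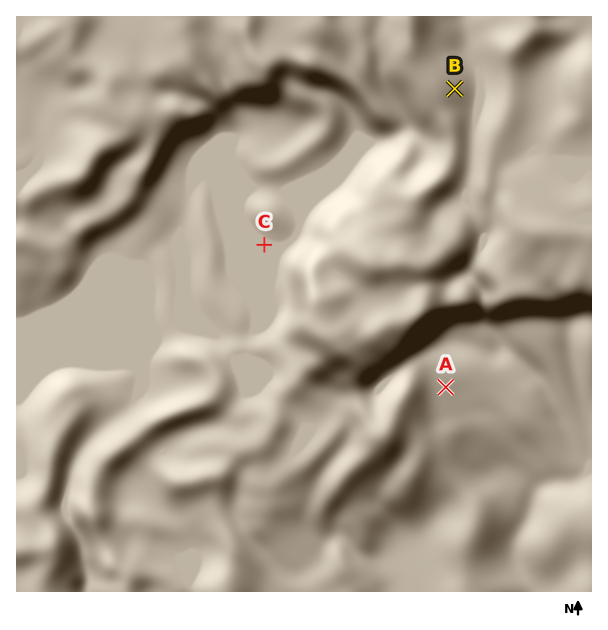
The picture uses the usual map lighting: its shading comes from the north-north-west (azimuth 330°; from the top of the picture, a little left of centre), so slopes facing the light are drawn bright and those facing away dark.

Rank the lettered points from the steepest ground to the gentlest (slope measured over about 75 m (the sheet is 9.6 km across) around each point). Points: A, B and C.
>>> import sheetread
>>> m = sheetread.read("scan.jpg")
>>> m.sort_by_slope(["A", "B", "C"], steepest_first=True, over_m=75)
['B', 'A', 'C']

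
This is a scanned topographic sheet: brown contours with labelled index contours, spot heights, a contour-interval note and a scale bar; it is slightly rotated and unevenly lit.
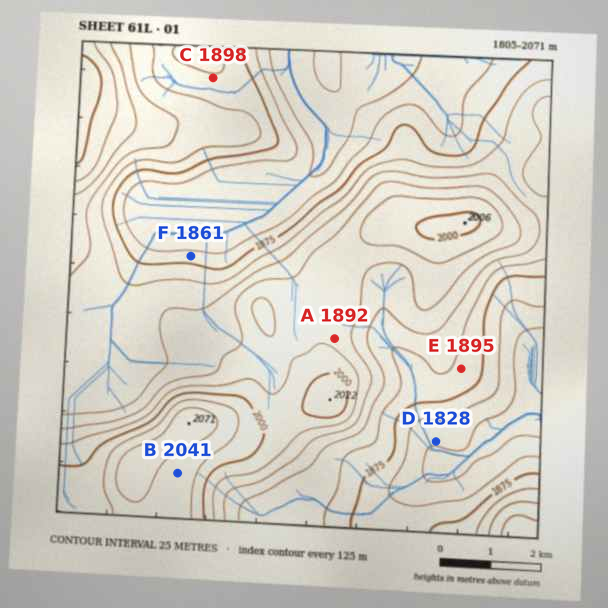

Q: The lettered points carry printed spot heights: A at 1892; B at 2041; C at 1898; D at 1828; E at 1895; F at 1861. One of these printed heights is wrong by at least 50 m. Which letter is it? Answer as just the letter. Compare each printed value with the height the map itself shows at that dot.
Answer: A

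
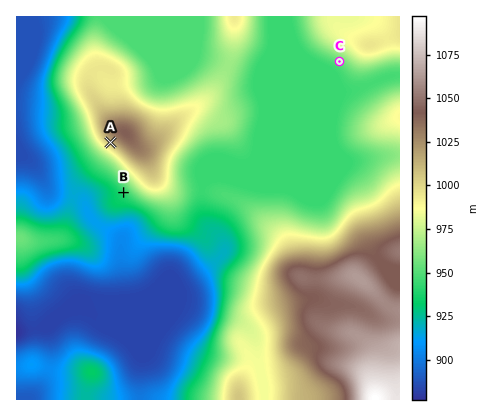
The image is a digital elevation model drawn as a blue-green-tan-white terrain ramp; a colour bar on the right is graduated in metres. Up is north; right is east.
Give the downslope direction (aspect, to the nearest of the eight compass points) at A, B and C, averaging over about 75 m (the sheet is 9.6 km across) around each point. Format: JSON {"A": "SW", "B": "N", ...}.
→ {"A": "SW", "B": "SW", "C": "SW"}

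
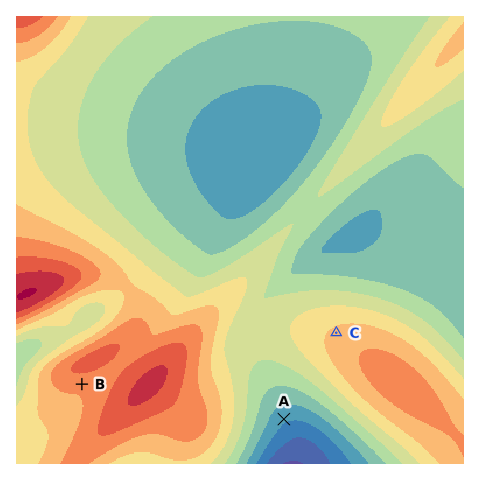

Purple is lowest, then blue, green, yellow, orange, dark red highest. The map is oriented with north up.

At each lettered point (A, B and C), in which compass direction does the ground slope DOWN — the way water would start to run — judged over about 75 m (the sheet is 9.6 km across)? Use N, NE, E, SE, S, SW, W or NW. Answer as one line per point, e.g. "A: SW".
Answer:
A: SE
B: S
C: NW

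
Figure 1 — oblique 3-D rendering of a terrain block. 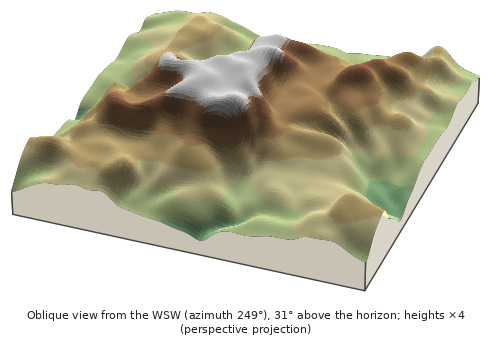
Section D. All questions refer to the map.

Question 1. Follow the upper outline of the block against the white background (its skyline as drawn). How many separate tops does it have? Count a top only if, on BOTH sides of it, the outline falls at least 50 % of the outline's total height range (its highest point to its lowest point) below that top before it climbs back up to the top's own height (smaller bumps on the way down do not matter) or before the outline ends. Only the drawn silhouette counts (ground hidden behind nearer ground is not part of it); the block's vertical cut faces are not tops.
0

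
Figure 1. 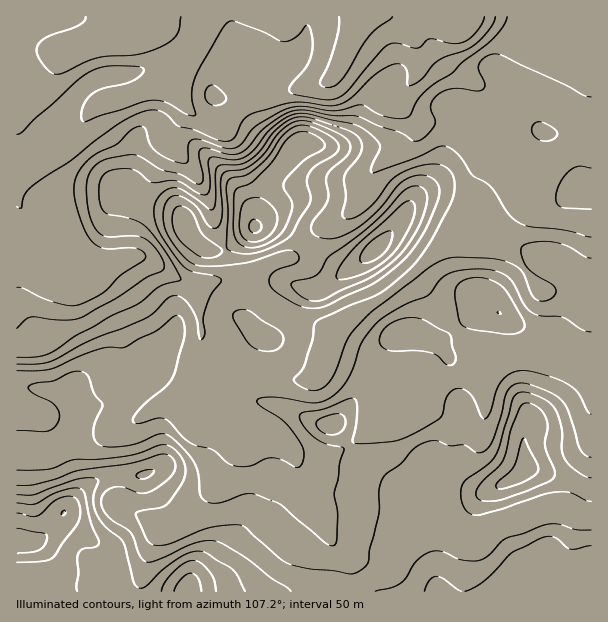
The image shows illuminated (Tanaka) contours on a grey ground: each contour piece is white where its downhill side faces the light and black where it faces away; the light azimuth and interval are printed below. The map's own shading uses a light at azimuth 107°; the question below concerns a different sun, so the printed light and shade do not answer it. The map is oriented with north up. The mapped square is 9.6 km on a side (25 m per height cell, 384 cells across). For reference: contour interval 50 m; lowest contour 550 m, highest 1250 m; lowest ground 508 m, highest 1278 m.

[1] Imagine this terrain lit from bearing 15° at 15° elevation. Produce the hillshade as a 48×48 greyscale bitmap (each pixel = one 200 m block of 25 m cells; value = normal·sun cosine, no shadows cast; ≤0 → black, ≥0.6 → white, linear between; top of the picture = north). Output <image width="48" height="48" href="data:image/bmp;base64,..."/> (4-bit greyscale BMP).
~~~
<image width="48" height="48" href="data:image/bmp;base64,Qk32BAAAAAAAAHYAAAAoAAAAMAAAADAAAAABAAQAAAAAAIAEAAATCwAAEwsAABAAAAAAAAAAAAAAABEREQAiIiIAMzMzAERERABVVVUAZmZmAHd3dwCIiIgAmZmZAKqqqgC7u7sAzMzMAN3d3QDu7u4A////AGZmZ3ZniZmZmImaqZmZmZiHiZmYh3dmZkRFZ3ZomaqqqZmqqZmpmIh3iZmZh3dnZhE1Z2Z5qrzMuqqpmZmpd2Z4mZmZiHd3iDNFZmeJqrzcuqqZiImHZmZ4mZiImZiJmYh1RXq7qZrMupmYiJh2Z2ZniId3mqqqqruGRqzLh2iaqpiIiYdmdmZmd2VWeJq6mcuYeLuoVFZ4mZiIiXZmZmZmdlQzNWeIdty7updkM1Z4iJmYiHZmZmZ3dlQxESNFRNze7IQiI0VniJmYiHZmZmeIdmZlMREjVrvN3adlVUZ4iJmIh3dmVniHdniZhUNWiZqqvNy7uYmpiJiIh3dmZ4iHZ3iql2eJqoiJmrzNzM3KmIiIhlVWiZmIeIiZdnmZmoiIiJqrvN3KmIeHZCEliZmamYiYdnh4iXd3d3eImsypiHdmQyNFeIiJqYiHd3eImXd2d2Zmeal3dlVURYqod3d3iHeHd4mamGZmZnZlZ4d2ZVVmis3Kd2Zmd3iHZ6zLmGZmZ3d2VVZ2VniZq7qph3ZmZ4mHet3bh5qYiHiHZVV2VniIiHeIh3ZmZnh3i8y5h+7bqYiHdmZ2Z2ZVVmZ3dmZmVWd3iamId93cy6mHd3Zmd2VEVmZndlRERmd2d4d3d6mqu7qYiHZndlRVZmdnd1REVnZmVWZ3eHd4q7upmYd3VVV3d3dniHd3iHZDNGd4mneJq6qqqZmHVWeIhlRmeaqqmGUzRpqqqomru6qqmZqnZ4iHUxAkV5u6l2RGiruqmJq6qqqpmZuneIh0IRERJGmph2Z4q7mIdqqYiJmZmqplZ3dlRnYwADaJiImru5ZmZph3d3eJmoQAI0RnmZhjEAJXiazdynVFZ4d3dlVnhiAAEhAld3eHUgE2iavLqGVniXdmZSIzMQAUZAAANXmql0IkaIiId3iaqmZmUxERAAFZpgAAJYmru5ZEVndmeKu7qXZlQyMyISSLpTRlRWeavLhkVnZmiqqZh3ZVQzRURFjMlFiYdVVoq7qGVWZomZh2VXZmVEVmZ5z9c2mph2ZniaqodmeJmHdlVYd3ZVZnec/7RJuYiId4iJq7mHiah2ZmZ4iId3iIm9/GSdyXZmZmd4rMuYmZh2Z3iHiJmaqqu8yEj/24VEM0VorNuqmYdmZniHd4mbu6q6lo7/y5dUNFZ3iruql3ZlVWd3ZmeaqpmYid/rqqqZq7qZmamZdmZlVWZ3d2aJmamInNuIm83///3MuoiHVWZmZ3d3eHd4mruqunRGm9////3MuXZVVnZmeIiGeIdniavMp0RWeb///+ypmHZniHZmeIiHeIhlVXiphlZ3d4rd3LqHd5maqHVniIiHiJmGVVZndniIh3ZniJmXZ5qql1Z5mYiIiZqqmZh2Z4h3d3ZlZ3mZiImZhmiqmYh4iImrvLqYd4d3d3d2Z2eJmZiaqpqZh3ZnZlZ4mZqpdnd3d4h3ZneJmYmry6mHdmZmVURGZ3eIdnd4iId3d3Z4mImZmph3dmZ2VUNFZmZ3dnd4iId3d3Z4mImHeZh3dndw=="/>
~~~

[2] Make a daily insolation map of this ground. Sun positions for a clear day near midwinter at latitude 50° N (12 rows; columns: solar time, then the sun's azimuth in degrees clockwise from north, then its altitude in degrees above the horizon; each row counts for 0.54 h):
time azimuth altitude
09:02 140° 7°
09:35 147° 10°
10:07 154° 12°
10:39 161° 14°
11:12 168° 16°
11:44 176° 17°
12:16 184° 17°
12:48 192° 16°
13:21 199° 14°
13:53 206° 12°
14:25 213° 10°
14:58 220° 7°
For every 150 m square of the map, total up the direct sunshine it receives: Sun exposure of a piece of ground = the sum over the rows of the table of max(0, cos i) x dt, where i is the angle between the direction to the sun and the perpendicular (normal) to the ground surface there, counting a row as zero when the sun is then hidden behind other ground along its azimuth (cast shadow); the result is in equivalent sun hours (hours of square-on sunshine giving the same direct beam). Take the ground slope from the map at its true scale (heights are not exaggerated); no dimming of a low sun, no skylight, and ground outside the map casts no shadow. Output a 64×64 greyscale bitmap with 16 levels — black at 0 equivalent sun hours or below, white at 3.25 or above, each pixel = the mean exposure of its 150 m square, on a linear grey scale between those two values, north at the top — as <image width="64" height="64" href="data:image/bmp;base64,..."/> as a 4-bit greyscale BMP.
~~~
<image width="64" height="64" href="data:image/bmp;base64,Qk12CAAAAAAAAHYAAAAoAAAAQAAAAEAAAAABAAQAAAAAAAAIAAATCwAAEwsAABAAAAAAAAAAAAAAABEREQAiIiIAMzMzAERERABVVVUAZmZmAHd3dwCIiIgAmZmZAKqqqgC7u7sAzMzMAN3d3QDu7u4A////AHd3d2Zmd2VERFVmZmZVRERERVVVRFVVVVVVVWZmZ3d3iIiHd3d3ZTMiNERWVUQzMzMzNDM0RVVEREM0ZmZ3d3i7qpd2d3dkMhERIzREMzM0QzIzRFZVVEREMzNWZmd2Zu7bl3eIdlQhEAASIjM0REVUM0Vmd2VENERDM0VWd2VE3cuYiIh2VCEQAAIzM0RFVVRFZmZndUMzRERDMzRmVDN3eJqYdkREMhEAASNERFVVVFZmZmZ3ZERFVVQhEjNDMiI2mqhjISMzMhABE0VVVVVFZmZmZ3d2VWZ3ZTIRESIhISR5qEIRI1ZVQyEiNVVVVEVmZmZneIdmeJmGVUIRIjMRI2iGQiI2eIdlQzM0VVVUVndmZmZ3d3d4q7qHZlRFZwASI1VURWiqmHZVRERFVVVnd3d3Zmd3Z3is3tyod3eZAAAAFHiJq7qZh2VURERVVWd3d3d2ZmZnd3nO/+3LqqkAAAACeszcy6qYZVREREVVZmZ3d2VVVmdmRWm97u26hhAAAAAmmqqrupdlVEREVVVVZnd3ZVVWZmUyI1isyodUIhAAAAASIkaZdlVUREVVVWZmd3dlVWd2ZTIRNXh2VDMzIRAAAAAAATRDRVVEVVVWZmZmVVRFZ3ZVMiJFZUREM0MzIiEQAAAAARI0VVVVVWd3h2QzNERVZURDM1ZVRVVERERERDIQAAAAEjRFVlVWeJvMlTMzMiNEREM0VmZndlRVVVVVVDIhEREiI0VmZmeKze24VEQyESNERERVZ3dmVVZmZmZmVUMiIjRERWZ3iaqYeIh3dmVCNFZURERWZlVVZmZ2ZneHZUMzRWZniJmqljEBRnd3ZmVFZmVURERERVV3d3d3Z4iIdlVVZniZmIZBAAAld3d3dmZmVVVUMiM0Vnd3d3dmZ4mZh2Zmd3ZkMhAAABRnd3d2ZURFVUMQASNWd3d3d2VVZ5mpdmdmVDIiIiERJGd3d3dmREVUMQABJFYzM0VWZlVWeJmGd3ZlVVVVVUM0Vnd3d3dlVlQgABNFVQAAEjRWZVZniIZ3d3eIiIdmZURWd3d3iHdmZTIiNFVVAAAAEkVmZmZ4h3ZmeJqph3ZmVWd4d3iId2ZmVFREVWYAAAABI0VWZniIdmZ4mqmId2ZVZ5q7qodmZmZnZmZmZiAAARARI0RFZ4hmZniYiIh3dlRGiquph2d3d3d3d3ZlVUMyIRESIjNGd2eIiHZmZ3d3ZDNWd3ZmZ4mquph3ZTJmVUMhEiIiIzRWaJmHZUVWd3dlMiIzNEVnmry5dURDIlVEMhIiIiIjNEVnd3ZUVWial2ZSEBEjRWiamYUyESNEVDIRERESIjMzNFVVVFVnnO/sl2QhESNGeIh1QyESNFZDIRIhERIjMzIjRUREVorN7//sp1MiJFZ3d1QzM0RFZzIjM0MiIzMzISNVRERXm6l3rv/slkM0VWVUQzNFZnd4M0RVVURDMyISWZhmZmZ2UyJZ3//ahUNEMhERI1Z4iIhEVmZmVUMyIjfP/tu6hTISI0WM//64ZDIQAAATV5mHdlVmZmZ3ZUM1i97//t3JZERVQ0au/+uFQhEAASRomHZUZmZmZ5qph4rN3Lqa3//ah3VCI1nO7adUMiIzVmZlVDN3d2Z5vNzMzd3KdEfP///JZCERE2rMuXZmZmZmQyIiI3d3d4m8zN3cy6hCNq3u7rhTIQAAJpu6h2d3d2QhERIjdneIiaqqu7qYdjImd3iaqXVDEAATeqqYd3eGQyIjNFZneIiJmZmZmHZUMjZlRGeaqHUyEAFHmpl3eGUzNFZ3d2eIiIiIiIh2VCEiV2QzRXmph1MhESR5mYd3VERWZ5mZZ3d3d3d3dlQxAAJnUyNEVnh2VDIhEkeIh2VEVmZniZlVVmZ3d3d2QhAAAmdCJFVVVlVEMzIRJGd2QzRWdmZndkRFVWZWZmVCAAATZBEld3dmZVREMhACNWZDNWZ3ZVVVRDM0RDRERDEAATVAABNpqZmYh2QxAAAjRURFZ3dmVFVlQzIyIRESEQACRRAAATervMy6hkIQABM0RVZnd3dlVXdlQyIQABIhESRBAAAAJIrN3LqHZTEAEjRWZ3d4iHZlZ4d1MiESMzM0VRAAAAAiR4h2ZmZVQyEiNFZ3d4mZh2ZWd4dTMjNEVVVBAAAAABERIRESMzMzMzNFd3d4iId3d1VWd2QzIiNWZCAAAAAAAAAAAAARERJFRWiIh3d2ZmZmZVVWZUMhESRCESIRAAAAAAAAAAERE1d4mYd2ZmZVRVV2VFZ2UyEAAREkeHZDEAAAAAAAEiIkV4iHZWZ3ZlVVRHZURWd2VDEAEkaHZVRCAAAAAAAjREM0VUQ0Vnd2ZlVUdmREV5mYdUI0VmVEREMgAAAAABRnZCIiEjRXiHZVVVVmZTM1iqqphlVVVEREQzIQAAAAE1d1MhESRniGVERFVWVUMiI1ZneHdlVEVVREMyEAAAERNGZDMzRoh1MzNEVVVVRDIQAREkZ2ZURVVUQzMhESIiEiNEQzNEZUIjRFVmdVVVQyEAAAE1ZlRFZVVEM1VUMzIiIjMzIRESI0VVZneHd4h2UyIiESNWZUVVVURFVnZEQzMzNEMgAAE1ZmZ3eIiJqqmHZmVUM0VlVFVERFVWd2RFMzNFUyEAETVmZ3d3Z4mau6mHZmZlVmVVRERVZmZ3dlVTM0RDRUMiNGZmd2ZmZ3iIh3d2ZmZmZVVVVVZmZmZmZlVEVVZlVURFVmZmZm"/>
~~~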